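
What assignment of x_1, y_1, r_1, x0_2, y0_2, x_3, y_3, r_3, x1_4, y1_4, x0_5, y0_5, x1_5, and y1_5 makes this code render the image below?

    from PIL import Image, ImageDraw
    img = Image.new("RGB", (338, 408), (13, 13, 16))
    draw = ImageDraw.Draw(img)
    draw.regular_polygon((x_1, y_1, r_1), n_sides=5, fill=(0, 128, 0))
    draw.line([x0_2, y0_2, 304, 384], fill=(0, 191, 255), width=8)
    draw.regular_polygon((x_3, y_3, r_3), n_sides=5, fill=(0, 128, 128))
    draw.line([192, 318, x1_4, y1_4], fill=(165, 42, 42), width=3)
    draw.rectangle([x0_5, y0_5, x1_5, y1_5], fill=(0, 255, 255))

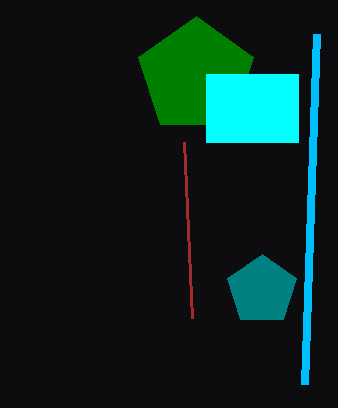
x_1 = 196; y_1 = 76; r_1 = 60; x0_2 = 316; y0_2 = 34; x_3 = 262; y_3 = 290; r_3 = 36; x1_4 = 184; y1_4 = 142; x0_5 = 206; y0_5 = 74; x1_5 = 298; y1_5 = 142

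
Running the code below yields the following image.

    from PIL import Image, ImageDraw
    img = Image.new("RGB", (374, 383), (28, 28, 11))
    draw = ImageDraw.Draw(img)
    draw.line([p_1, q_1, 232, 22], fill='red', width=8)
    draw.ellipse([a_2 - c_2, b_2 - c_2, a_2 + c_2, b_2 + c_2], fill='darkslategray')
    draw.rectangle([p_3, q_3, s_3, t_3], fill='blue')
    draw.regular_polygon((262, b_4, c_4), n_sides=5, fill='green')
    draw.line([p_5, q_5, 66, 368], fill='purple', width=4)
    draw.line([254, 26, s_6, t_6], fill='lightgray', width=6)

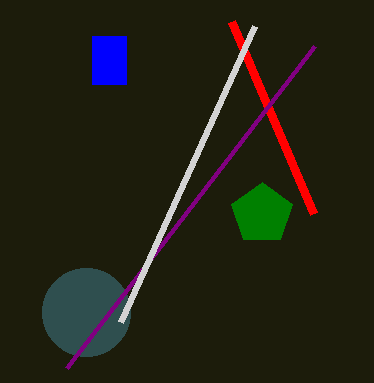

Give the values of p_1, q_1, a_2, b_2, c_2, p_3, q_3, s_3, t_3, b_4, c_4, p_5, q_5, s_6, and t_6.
p_1 = 314; q_1 = 214; a_2 = 86; b_2 = 312; c_2 = 44; p_3 = 92; q_3 = 36; s_3 = 126; t_3 = 84; b_4 = 214; c_4 = 32; p_5 = 314; q_5 = 46; s_6 = 120; t_6 = 322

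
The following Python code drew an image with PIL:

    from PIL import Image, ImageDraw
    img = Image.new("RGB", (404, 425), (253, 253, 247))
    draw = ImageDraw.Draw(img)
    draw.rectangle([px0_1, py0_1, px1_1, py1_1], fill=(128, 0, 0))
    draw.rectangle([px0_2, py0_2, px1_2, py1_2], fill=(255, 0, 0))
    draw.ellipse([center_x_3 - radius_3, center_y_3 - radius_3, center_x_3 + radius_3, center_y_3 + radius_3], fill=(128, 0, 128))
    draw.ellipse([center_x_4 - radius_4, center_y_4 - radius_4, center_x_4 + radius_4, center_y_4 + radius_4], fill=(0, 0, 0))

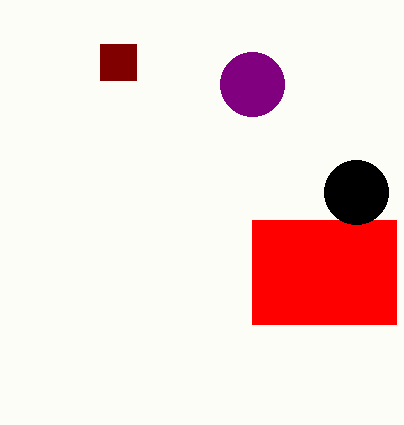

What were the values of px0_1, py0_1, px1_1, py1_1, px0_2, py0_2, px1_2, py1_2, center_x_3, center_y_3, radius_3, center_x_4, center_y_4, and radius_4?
px0_1 = 100; py0_1 = 44; px1_1 = 136; py1_1 = 80; px0_2 = 252; py0_2 = 220; px1_2 = 396; py1_2 = 324; center_x_3 = 252; center_y_3 = 84; radius_3 = 32; center_x_4 = 356; center_y_4 = 192; radius_4 = 32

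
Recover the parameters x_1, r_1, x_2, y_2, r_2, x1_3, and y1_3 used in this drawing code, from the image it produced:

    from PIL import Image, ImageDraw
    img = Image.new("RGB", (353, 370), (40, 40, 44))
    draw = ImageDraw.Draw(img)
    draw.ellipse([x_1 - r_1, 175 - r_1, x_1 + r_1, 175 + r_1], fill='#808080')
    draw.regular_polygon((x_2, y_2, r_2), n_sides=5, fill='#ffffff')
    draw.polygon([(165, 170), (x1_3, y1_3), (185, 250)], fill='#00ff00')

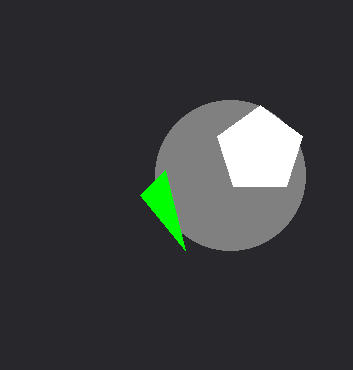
x_1 = 230
r_1 = 75
x_2 = 260
y_2 = 150
r_2 = 45
x1_3 = 140
y1_3 = 195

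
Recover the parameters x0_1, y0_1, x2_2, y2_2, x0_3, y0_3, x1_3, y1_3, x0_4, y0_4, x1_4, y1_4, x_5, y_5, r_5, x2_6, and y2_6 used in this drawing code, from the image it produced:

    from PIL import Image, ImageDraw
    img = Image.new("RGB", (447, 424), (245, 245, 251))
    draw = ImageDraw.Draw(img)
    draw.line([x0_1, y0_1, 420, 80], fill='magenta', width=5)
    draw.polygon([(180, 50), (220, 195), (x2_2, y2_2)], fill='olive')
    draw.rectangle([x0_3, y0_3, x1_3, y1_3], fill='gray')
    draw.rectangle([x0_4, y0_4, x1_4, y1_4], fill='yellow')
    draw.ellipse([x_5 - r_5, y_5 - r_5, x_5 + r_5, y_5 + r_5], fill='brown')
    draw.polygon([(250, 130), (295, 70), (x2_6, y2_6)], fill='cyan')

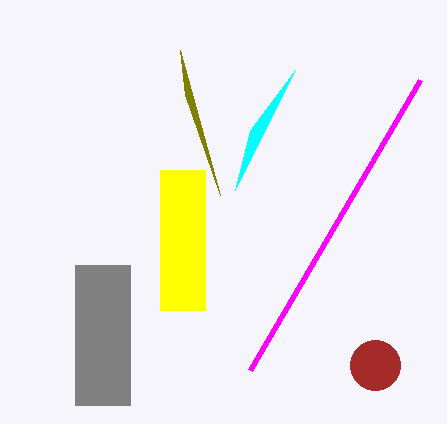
x0_1 = 250
y0_1 = 370
x2_2 = 185
y2_2 = 95
x0_3 = 75
y0_3 = 265
x1_3 = 130
y1_3 = 405
x0_4 = 160
y0_4 = 170
x1_4 = 205
y1_4 = 310
x_5 = 375
y_5 = 365
r_5 = 25
x2_6 = 235
y2_6 = 190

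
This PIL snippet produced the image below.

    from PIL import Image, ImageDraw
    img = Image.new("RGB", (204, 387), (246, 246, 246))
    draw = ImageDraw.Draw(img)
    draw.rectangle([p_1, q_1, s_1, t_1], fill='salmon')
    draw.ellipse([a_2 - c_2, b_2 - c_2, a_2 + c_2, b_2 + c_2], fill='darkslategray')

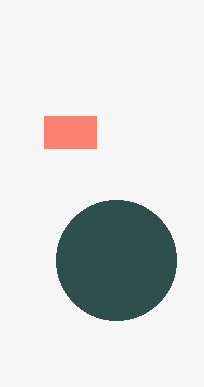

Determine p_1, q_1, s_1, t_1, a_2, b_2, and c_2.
p_1 = 44; q_1 = 116; s_1 = 96; t_1 = 148; a_2 = 116; b_2 = 260; c_2 = 60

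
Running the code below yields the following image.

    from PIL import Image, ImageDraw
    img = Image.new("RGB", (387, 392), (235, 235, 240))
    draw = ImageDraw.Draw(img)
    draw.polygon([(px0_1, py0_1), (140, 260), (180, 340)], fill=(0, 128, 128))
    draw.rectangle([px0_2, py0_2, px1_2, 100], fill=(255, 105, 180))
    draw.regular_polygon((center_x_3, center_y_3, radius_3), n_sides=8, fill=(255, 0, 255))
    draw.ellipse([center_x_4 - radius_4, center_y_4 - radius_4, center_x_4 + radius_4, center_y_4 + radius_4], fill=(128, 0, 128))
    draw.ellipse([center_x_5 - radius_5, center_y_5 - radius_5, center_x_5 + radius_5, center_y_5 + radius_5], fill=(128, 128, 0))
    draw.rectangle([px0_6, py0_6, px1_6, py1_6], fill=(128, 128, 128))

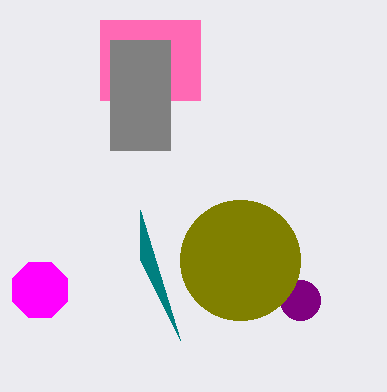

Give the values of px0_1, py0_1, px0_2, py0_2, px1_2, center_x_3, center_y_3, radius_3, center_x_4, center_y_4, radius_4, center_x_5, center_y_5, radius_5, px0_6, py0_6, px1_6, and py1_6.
px0_1 = 140; py0_1 = 210; px0_2 = 100; py0_2 = 20; px1_2 = 200; center_x_3 = 40; center_y_3 = 290; radius_3 = 30; center_x_4 = 300; center_y_4 = 300; radius_4 = 20; center_x_5 = 240; center_y_5 = 260; radius_5 = 60; px0_6 = 110; py0_6 = 40; px1_6 = 170; py1_6 = 150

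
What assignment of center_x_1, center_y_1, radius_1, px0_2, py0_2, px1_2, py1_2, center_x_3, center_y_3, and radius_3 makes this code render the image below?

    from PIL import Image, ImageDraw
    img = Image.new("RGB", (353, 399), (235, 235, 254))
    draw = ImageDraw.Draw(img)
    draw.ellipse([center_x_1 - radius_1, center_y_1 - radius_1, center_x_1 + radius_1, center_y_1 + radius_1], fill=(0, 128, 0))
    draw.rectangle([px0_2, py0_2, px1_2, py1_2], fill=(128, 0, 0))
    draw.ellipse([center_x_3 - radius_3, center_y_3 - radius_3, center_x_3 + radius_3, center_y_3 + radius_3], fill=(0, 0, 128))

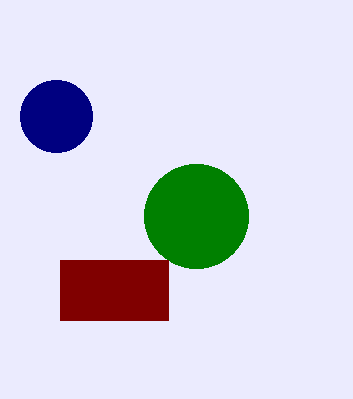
center_x_1 = 196, center_y_1 = 216, radius_1 = 52, px0_2 = 60, py0_2 = 260, px1_2 = 168, py1_2 = 320, center_x_3 = 56, center_y_3 = 116, radius_3 = 36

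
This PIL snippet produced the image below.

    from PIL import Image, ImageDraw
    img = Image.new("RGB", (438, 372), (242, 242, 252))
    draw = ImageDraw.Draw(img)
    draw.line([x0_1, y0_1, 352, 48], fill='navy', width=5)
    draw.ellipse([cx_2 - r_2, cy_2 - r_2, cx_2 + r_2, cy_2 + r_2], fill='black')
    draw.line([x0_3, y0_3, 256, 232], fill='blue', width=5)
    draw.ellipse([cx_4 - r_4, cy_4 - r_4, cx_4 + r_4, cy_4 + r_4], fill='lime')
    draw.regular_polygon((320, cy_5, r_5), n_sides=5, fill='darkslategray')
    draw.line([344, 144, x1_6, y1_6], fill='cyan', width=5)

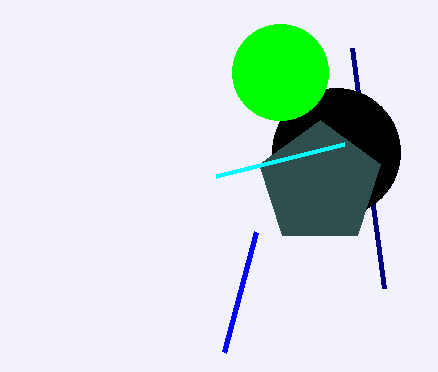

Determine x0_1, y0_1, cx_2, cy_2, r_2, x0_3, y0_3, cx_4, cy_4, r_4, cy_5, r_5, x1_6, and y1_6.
x0_1 = 384
y0_1 = 288
cx_2 = 336
cy_2 = 152
r_2 = 64
x0_3 = 224
y0_3 = 352
cx_4 = 280
cy_4 = 72
r_4 = 48
cy_5 = 184
r_5 = 64
x1_6 = 216
y1_6 = 176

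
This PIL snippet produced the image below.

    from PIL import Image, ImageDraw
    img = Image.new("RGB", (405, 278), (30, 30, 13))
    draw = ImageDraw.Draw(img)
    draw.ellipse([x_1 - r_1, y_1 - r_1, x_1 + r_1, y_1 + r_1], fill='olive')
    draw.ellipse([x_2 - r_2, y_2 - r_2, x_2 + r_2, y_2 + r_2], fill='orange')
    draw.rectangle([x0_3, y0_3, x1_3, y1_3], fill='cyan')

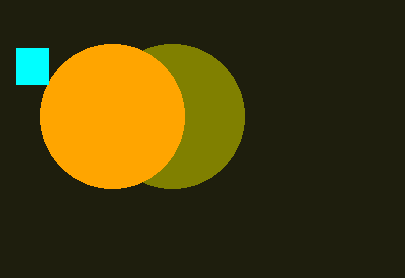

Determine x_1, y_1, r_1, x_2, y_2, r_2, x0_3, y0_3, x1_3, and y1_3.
x_1 = 172
y_1 = 116
r_1 = 72
x_2 = 112
y_2 = 116
r_2 = 72
x0_3 = 16
y0_3 = 48
x1_3 = 48
y1_3 = 84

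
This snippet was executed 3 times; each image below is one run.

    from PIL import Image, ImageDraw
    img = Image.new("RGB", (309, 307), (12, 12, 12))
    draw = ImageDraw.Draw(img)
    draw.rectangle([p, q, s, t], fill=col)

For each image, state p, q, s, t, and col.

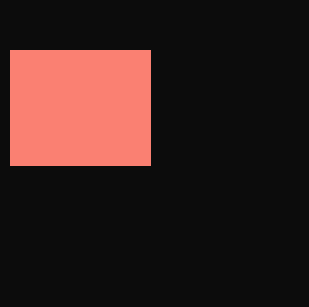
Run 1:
p = 10
q = 50
s = 150
t = 165
col = 'salmon'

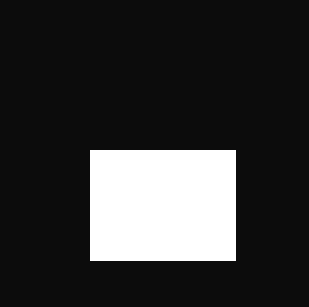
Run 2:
p = 90, q = 150, s = 235, t = 260, col = 'white'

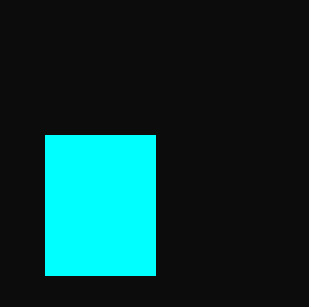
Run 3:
p = 45, q = 135, s = 155, t = 275, col = 'cyan'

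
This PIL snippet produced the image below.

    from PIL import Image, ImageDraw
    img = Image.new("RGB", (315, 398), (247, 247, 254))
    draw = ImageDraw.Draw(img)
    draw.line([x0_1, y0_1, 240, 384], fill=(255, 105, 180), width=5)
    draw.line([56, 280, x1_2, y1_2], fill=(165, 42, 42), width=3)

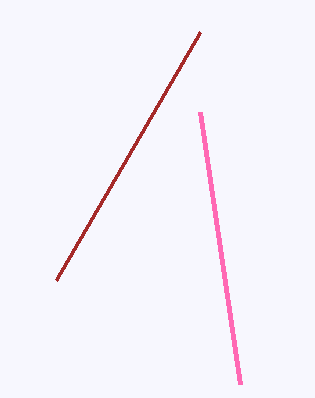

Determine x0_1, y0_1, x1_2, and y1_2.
x0_1 = 200; y0_1 = 112; x1_2 = 200; y1_2 = 32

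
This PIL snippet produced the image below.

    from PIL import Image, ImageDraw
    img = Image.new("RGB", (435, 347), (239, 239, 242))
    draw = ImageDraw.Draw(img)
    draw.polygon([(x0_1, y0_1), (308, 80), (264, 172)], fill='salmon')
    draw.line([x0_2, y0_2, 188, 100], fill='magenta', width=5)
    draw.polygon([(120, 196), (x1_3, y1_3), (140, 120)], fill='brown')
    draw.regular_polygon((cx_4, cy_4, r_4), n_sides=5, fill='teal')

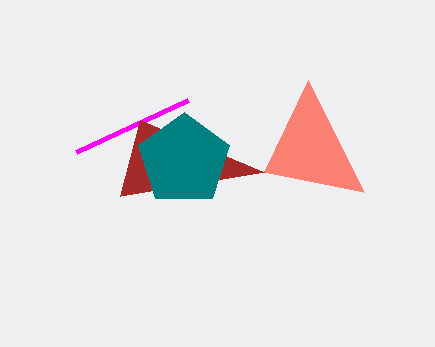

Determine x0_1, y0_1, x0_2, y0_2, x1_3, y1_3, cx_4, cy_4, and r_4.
x0_1 = 364, y0_1 = 192, x0_2 = 76, y0_2 = 152, x1_3 = 264, y1_3 = 172, cx_4 = 184, cy_4 = 160, r_4 = 48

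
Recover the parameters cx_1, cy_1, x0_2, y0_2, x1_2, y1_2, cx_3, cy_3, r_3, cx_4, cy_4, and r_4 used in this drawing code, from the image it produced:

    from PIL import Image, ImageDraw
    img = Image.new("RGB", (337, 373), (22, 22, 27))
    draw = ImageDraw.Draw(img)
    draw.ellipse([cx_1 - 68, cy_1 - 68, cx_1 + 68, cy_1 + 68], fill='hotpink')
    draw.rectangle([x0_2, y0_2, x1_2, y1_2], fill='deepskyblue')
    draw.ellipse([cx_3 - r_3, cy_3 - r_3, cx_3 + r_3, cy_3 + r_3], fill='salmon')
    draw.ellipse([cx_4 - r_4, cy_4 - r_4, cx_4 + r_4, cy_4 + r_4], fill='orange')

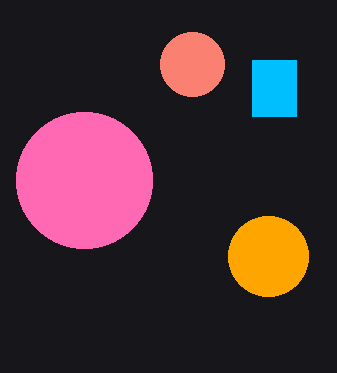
cx_1 = 84, cy_1 = 180, x0_2 = 252, y0_2 = 60, x1_2 = 296, y1_2 = 116, cx_3 = 192, cy_3 = 64, r_3 = 32, cx_4 = 268, cy_4 = 256, r_4 = 40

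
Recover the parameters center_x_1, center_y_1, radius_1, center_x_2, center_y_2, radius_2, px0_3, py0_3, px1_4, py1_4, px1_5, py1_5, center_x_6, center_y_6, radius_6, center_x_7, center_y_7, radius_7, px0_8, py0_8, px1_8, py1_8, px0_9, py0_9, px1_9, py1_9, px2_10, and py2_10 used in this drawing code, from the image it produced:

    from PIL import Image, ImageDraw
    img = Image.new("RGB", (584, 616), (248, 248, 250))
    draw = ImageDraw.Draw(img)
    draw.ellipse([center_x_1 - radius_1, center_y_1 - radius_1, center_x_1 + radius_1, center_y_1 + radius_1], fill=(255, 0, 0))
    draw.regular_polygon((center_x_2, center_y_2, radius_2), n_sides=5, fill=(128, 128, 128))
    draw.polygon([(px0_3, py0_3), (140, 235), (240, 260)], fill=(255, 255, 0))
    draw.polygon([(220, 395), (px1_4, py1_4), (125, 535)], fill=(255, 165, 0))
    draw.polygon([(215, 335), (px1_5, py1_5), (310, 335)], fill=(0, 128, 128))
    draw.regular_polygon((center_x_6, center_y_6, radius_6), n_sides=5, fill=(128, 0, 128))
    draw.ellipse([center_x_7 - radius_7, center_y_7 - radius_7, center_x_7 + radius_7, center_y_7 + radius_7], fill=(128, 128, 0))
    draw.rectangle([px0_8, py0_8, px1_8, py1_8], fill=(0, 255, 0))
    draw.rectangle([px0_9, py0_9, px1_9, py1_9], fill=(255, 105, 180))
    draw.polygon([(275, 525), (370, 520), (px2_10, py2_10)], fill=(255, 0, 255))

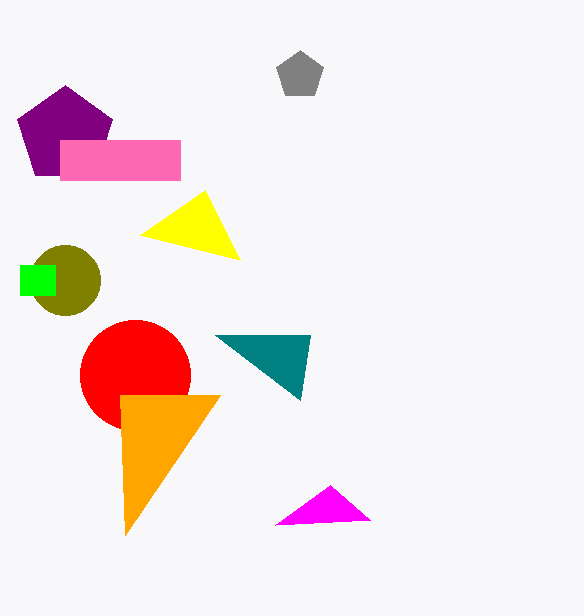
center_x_1 = 135, center_y_1 = 375, radius_1 = 55, center_x_2 = 300, center_y_2 = 75, radius_2 = 25, px0_3 = 205, py0_3 = 190, px1_4 = 120, py1_4 = 395, px1_5 = 300, py1_5 = 400, center_x_6 = 65, center_y_6 = 135, radius_6 = 50, center_x_7 = 65, center_y_7 = 280, radius_7 = 35, px0_8 = 20, py0_8 = 265, px1_8 = 55, py1_8 = 295, px0_9 = 60, py0_9 = 140, px1_9 = 180, py1_9 = 180, px2_10 = 330, py2_10 = 485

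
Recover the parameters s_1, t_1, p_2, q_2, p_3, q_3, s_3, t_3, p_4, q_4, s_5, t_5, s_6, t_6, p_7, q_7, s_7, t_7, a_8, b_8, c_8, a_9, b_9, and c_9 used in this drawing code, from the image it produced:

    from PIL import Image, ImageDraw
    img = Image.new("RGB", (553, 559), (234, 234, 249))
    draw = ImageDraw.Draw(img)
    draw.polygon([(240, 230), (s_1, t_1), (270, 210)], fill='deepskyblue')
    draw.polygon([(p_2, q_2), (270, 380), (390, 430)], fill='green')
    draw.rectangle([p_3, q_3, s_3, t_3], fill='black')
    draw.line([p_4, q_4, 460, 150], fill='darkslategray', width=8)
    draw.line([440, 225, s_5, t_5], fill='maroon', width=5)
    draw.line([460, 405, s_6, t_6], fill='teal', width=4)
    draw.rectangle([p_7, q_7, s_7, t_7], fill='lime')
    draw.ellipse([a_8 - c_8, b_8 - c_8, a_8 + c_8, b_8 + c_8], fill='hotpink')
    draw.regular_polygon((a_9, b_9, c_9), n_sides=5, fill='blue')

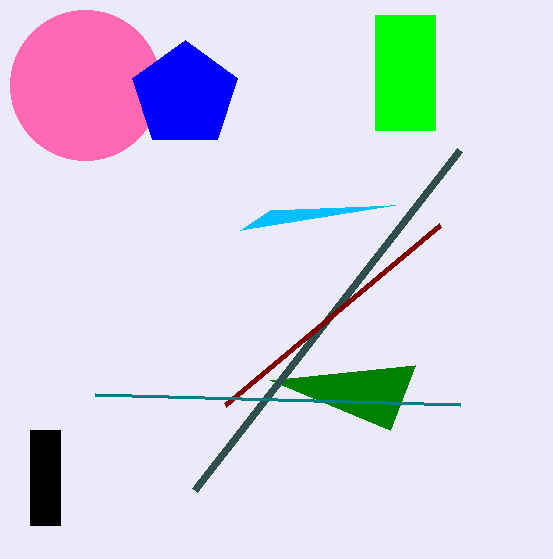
s_1 = 395; t_1 = 205; p_2 = 415; q_2 = 365; p_3 = 30; q_3 = 430; s_3 = 60; t_3 = 525; p_4 = 195; q_4 = 490; s_5 = 225; t_5 = 405; s_6 = 95; t_6 = 395; p_7 = 375; q_7 = 15; s_7 = 435; t_7 = 130; a_8 = 85; b_8 = 85; c_8 = 75; a_9 = 185; b_9 = 95; c_9 = 55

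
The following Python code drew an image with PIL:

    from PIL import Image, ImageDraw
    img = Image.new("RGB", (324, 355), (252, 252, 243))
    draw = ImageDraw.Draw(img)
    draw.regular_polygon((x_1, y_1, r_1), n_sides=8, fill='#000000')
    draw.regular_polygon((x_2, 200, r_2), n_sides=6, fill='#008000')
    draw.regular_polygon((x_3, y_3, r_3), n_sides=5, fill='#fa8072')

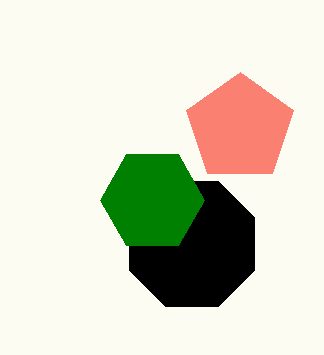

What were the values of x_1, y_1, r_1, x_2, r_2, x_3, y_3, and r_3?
x_1 = 192; y_1 = 244; r_1 = 68; x_2 = 152; r_2 = 52; x_3 = 240; y_3 = 128; r_3 = 56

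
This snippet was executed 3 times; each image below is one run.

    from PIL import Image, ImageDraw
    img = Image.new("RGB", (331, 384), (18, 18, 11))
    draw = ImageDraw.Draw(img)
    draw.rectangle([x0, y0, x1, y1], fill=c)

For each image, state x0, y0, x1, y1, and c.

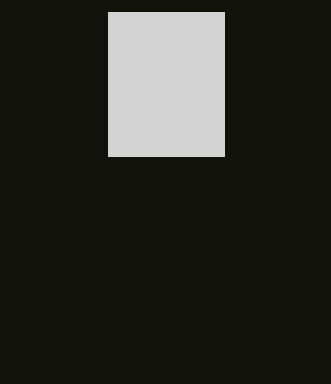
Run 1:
x0 = 108
y0 = 12
x1 = 224
y1 = 156
c = 'lightgray'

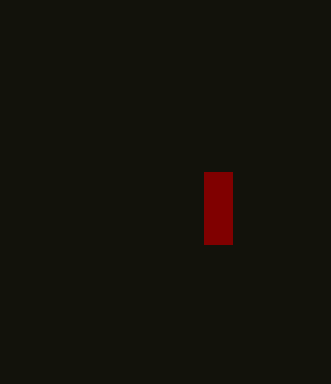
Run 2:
x0 = 204
y0 = 172
x1 = 232
y1 = 244
c = 'maroon'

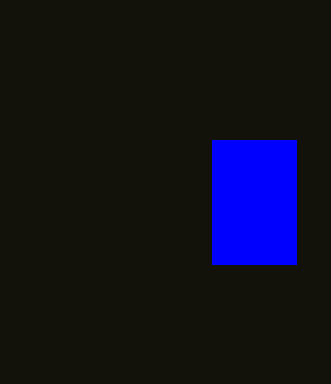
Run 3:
x0 = 212; y0 = 140; x1 = 296; y1 = 264; c = 'blue'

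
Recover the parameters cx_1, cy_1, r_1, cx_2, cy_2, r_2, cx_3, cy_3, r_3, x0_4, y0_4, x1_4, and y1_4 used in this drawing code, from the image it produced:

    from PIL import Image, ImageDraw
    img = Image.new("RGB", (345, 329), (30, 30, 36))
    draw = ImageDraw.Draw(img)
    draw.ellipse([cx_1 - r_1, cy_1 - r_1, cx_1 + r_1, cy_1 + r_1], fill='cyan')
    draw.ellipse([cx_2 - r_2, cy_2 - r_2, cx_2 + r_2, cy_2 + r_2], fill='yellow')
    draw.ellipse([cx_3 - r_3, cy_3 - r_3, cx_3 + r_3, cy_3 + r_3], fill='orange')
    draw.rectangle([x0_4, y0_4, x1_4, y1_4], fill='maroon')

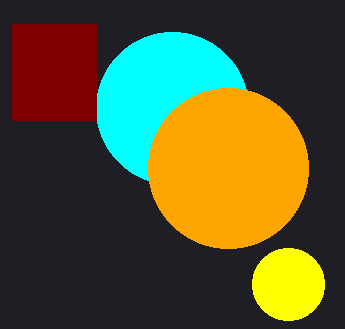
cx_1 = 172
cy_1 = 108
r_1 = 76
cx_2 = 288
cy_2 = 284
r_2 = 36
cx_3 = 228
cy_3 = 168
r_3 = 80
x0_4 = 12
y0_4 = 24
x1_4 = 96
y1_4 = 120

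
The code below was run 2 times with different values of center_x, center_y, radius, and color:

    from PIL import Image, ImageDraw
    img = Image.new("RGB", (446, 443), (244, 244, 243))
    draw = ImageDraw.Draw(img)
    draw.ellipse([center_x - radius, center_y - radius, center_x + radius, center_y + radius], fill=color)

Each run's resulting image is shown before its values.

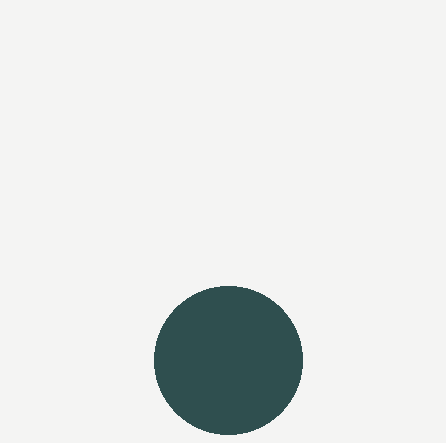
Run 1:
center_x = 228
center_y = 360
radius = 74
color = 'darkslategray'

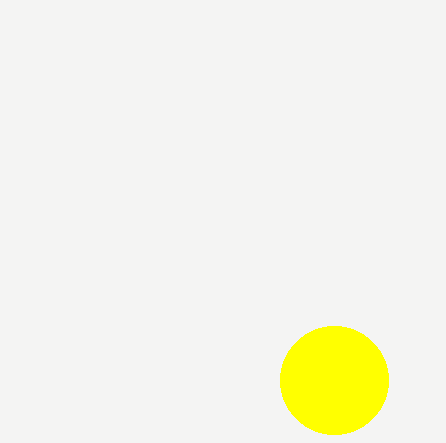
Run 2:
center_x = 334
center_y = 380
radius = 54
color = 'yellow'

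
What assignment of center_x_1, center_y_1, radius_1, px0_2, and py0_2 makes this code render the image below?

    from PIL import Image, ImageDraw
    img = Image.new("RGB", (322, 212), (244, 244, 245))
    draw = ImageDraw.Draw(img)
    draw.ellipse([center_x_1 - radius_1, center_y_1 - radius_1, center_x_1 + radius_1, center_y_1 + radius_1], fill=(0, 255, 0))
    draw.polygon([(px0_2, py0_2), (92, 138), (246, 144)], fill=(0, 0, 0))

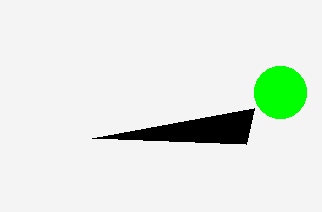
center_x_1 = 280; center_y_1 = 92; radius_1 = 26; px0_2 = 254; py0_2 = 108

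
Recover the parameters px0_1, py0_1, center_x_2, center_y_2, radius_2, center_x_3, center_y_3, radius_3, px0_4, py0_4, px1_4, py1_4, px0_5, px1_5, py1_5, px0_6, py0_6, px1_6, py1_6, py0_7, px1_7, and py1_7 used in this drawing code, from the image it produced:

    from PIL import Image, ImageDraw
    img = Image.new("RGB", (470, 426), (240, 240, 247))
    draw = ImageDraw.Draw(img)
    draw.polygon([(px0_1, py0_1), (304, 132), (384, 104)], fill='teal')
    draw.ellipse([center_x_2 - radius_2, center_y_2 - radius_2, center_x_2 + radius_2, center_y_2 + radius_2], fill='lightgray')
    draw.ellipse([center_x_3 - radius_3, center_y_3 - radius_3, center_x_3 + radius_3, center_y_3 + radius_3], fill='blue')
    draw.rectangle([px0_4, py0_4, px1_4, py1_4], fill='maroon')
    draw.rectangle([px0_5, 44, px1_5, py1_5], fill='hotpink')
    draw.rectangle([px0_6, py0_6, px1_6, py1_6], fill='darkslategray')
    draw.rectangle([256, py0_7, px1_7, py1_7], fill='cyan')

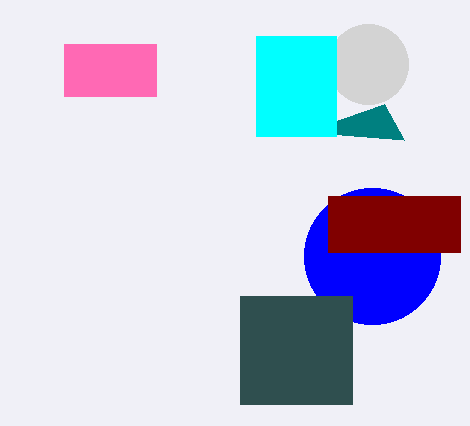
px0_1 = 404, py0_1 = 140, center_x_2 = 368, center_y_2 = 64, radius_2 = 40, center_x_3 = 372, center_y_3 = 256, radius_3 = 68, px0_4 = 328, py0_4 = 196, px1_4 = 460, py1_4 = 252, px0_5 = 64, px1_5 = 156, py1_5 = 96, px0_6 = 240, py0_6 = 296, px1_6 = 352, py1_6 = 404, py0_7 = 36, px1_7 = 336, py1_7 = 136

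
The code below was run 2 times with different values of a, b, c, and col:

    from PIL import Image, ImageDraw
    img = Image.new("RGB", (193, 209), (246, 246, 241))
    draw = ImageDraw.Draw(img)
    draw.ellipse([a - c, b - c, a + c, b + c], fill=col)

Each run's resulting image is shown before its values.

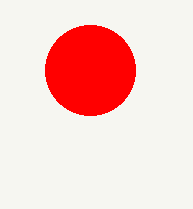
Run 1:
a = 90, b = 70, c = 45, col = 'red'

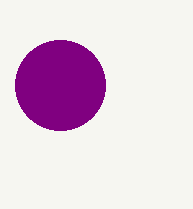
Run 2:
a = 60; b = 85; c = 45; col = 'purple'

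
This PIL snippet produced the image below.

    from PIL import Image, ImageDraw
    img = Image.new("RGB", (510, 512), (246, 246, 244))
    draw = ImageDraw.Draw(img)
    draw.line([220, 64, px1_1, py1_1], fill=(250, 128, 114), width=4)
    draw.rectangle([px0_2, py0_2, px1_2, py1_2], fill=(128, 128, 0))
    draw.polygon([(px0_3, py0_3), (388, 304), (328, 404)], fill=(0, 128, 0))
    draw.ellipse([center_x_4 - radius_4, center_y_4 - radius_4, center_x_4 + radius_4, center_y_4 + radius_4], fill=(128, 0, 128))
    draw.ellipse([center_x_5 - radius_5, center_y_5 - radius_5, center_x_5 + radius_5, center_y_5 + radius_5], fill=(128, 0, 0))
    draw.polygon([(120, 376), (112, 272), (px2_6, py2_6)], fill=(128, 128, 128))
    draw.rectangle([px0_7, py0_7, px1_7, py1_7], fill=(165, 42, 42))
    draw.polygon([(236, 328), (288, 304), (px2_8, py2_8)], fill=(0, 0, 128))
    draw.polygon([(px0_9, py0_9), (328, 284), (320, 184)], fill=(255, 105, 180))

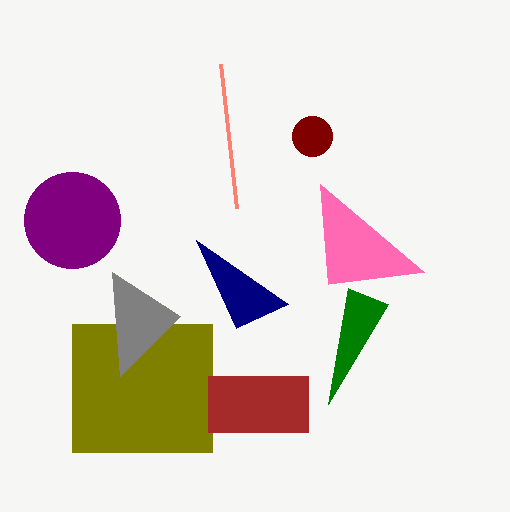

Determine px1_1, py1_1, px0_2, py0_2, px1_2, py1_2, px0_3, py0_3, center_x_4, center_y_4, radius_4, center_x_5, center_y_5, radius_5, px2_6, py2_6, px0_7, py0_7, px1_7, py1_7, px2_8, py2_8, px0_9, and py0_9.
px1_1 = 236; py1_1 = 208; px0_2 = 72; py0_2 = 324; px1_2 = 212; py1_2 = 452; px0_3 = 348; py0_3 = 288; center_x_4 = 72; center_y_4 = 220; radius_4 = 48; center_x_5 = 312; center_y_5 = 136; radius_5 = 20; px2_6 = 180; py2_6 = 316; px0_7 = 208; py0_7 = 376; px1_7 = 308; py1_7 = 432; px2_8 = 196; py2_8 = 240; px0_9 = 424; py0_9 = 272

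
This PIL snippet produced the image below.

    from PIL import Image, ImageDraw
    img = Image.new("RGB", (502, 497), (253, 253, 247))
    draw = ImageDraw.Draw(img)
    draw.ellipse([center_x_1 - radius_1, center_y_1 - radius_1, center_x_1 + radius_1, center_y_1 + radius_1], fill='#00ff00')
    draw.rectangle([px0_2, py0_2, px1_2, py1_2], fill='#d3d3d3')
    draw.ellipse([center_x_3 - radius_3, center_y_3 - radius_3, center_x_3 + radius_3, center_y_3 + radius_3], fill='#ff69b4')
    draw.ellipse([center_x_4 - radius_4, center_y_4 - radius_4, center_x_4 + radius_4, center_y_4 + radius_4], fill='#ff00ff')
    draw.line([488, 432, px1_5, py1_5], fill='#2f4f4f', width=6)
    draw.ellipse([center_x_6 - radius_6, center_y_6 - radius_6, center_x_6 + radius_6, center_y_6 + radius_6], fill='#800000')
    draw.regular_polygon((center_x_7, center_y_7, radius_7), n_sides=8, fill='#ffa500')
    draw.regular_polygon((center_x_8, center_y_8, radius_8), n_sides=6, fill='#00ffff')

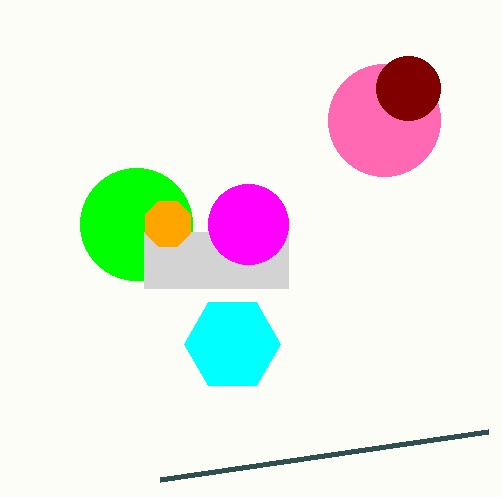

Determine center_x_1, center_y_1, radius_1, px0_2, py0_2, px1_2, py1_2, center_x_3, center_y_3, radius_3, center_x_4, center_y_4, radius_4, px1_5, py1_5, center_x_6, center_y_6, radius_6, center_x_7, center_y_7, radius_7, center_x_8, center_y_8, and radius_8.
center_x_1 = 136, center_y_1 = 224, radius_1 = 56, px0_2 = 144, py0_2 = 232, px1_2 = 288, py1_2 = 288, center_x_3 = 384, center_y_3 = 120, radius_3 = 56, center_x_4 = 248, center_y_4 = 224, radius_4 = 40, px1_5 = 160, py1_5 = 480, center_x_6 = 408, center_y_6 = 88, radius_6 = 32, center_x_7 = 168, center_y_7 = 224, radius_7 = 24, center_x_8 = 232, center_y_8 = 344, radius_8 = 48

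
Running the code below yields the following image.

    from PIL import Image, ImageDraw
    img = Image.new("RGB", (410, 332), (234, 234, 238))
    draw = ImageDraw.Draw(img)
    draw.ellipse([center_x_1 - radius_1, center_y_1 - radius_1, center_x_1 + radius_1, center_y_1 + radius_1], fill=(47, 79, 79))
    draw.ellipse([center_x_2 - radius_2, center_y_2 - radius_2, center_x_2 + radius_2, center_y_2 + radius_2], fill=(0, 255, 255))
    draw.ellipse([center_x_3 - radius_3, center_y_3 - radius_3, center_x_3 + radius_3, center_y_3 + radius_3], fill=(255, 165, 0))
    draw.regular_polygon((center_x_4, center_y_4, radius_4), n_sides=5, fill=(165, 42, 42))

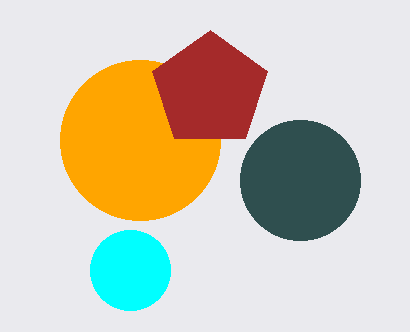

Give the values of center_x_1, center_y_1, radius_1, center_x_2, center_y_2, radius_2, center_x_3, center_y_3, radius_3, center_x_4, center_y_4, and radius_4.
center_x_1 = 300
center_y_1 = 180
radius_1 = 60
center_x_2 = 130
center_y_2 = 270
radius_2 = 40
center_x_3 = 140
center_y_3 = 140
radius_3 = 80
center_x_4 = 210
center_y_4 = 90
radius_4 = 60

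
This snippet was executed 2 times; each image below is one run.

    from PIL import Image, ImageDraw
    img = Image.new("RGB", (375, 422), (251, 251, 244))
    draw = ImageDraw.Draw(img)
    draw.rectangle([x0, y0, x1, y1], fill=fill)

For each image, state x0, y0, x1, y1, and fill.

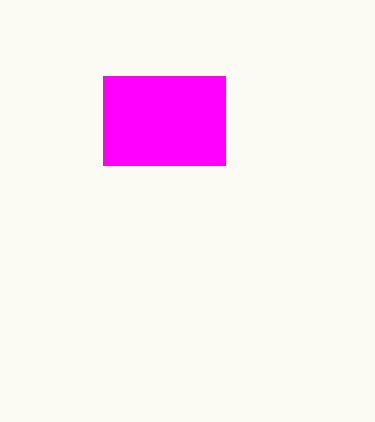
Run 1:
x0 = 103
y0 = 76
x1 = 225
y1 = 165
fill = 'magenta'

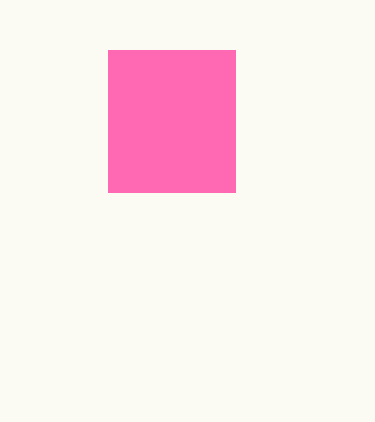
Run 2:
x0 = 108
y0 = 50
x1 = 235
y1 = 192
fill = 'hotpink'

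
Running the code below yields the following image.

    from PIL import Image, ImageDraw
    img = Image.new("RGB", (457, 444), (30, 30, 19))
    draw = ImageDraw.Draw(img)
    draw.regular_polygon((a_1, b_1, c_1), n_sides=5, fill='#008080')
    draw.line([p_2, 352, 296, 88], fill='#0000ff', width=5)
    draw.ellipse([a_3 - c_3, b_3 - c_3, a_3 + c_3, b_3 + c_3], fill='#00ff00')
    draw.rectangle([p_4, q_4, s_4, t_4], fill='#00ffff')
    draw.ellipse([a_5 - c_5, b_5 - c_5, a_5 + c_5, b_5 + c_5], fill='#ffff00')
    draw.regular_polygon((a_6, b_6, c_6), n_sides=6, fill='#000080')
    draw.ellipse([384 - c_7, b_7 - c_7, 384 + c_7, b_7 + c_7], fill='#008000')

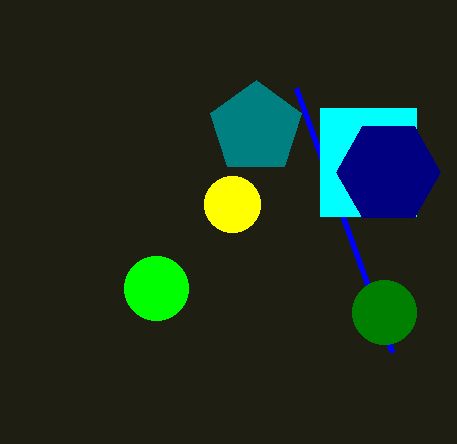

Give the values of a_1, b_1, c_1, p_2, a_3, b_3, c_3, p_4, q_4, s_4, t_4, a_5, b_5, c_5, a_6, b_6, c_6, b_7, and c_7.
a_1 = 256, b_1 = 128, c_1 = 48, p_2 = 392, a_3 = 156, b_3 = 288, c_3 = 32, p_4 = 320, q_4 = 108, s_4 = 416, t_4 = 216, a_5 = 232, b_5 = 204, c_5 = 28, a_6 = 388, b_6 = 172, c_6 = 52, b_7 = 312, c_7 = 32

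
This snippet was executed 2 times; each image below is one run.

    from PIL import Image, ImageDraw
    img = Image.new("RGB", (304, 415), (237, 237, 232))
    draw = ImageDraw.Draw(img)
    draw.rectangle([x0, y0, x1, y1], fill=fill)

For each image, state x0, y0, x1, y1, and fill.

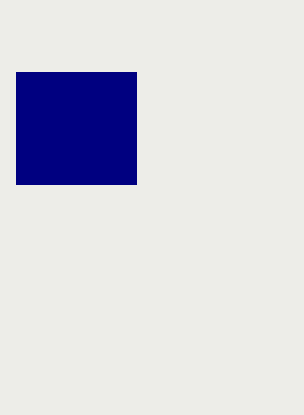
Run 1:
x0 = 16; y0 = 72; x1 = 136; y1 = 184; fill = 'navy'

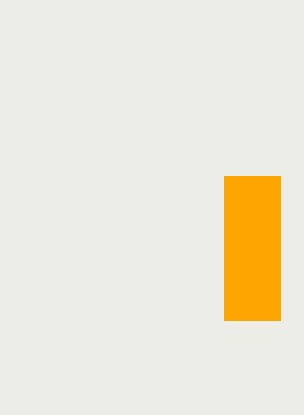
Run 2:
x0 = 224
y0 = 176
x1 = 280
y1 = 320
fill = 'orange'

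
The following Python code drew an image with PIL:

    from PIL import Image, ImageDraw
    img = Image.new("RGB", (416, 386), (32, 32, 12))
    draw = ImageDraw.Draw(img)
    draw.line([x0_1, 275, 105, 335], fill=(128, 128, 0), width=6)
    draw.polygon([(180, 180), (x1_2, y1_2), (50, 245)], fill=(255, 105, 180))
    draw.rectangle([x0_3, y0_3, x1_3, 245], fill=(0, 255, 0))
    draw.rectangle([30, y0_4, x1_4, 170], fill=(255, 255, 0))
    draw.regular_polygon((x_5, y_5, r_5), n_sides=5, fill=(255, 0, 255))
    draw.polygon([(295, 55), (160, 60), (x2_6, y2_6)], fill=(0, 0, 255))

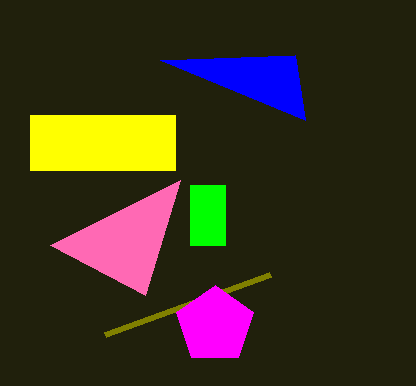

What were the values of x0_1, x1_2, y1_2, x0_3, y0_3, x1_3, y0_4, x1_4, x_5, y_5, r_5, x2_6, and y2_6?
x0_1 = 270
x1_2 = 145
y1_2 = 295
x0_3 = 190
y0_3 = 185
x1_3 = 225
y0_4 = 115
x1_4 = 175
x_5 = 215
y_5 = 325
r_5 = 40
x2_6 = 305
y2_6 = 120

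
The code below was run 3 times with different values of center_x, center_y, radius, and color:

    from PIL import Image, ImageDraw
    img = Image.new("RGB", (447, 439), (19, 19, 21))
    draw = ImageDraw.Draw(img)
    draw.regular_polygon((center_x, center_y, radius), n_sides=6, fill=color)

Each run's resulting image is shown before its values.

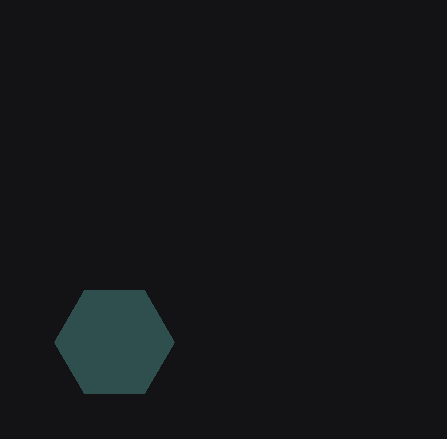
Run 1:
center_x = 114
center_y = 342
radius = 60
color = 'darkslategray'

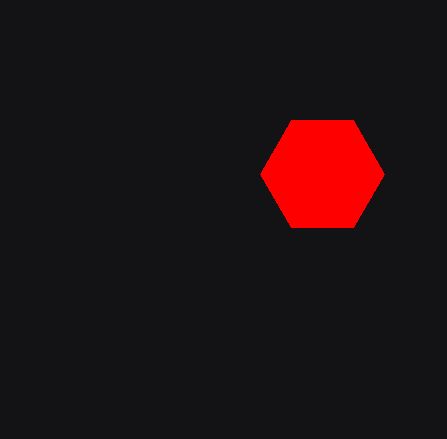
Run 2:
center_x = 322, center_y = 174, radius = 62, color = 'red'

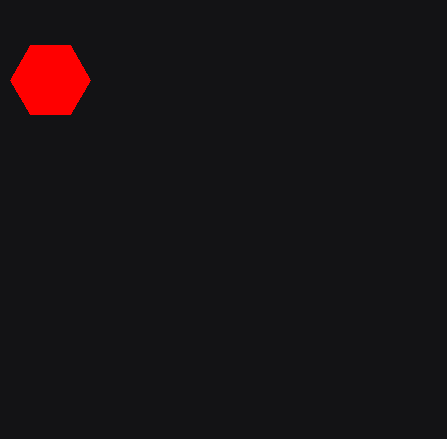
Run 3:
center_x = 50; center_y = 80; radius = 40; color = 'red'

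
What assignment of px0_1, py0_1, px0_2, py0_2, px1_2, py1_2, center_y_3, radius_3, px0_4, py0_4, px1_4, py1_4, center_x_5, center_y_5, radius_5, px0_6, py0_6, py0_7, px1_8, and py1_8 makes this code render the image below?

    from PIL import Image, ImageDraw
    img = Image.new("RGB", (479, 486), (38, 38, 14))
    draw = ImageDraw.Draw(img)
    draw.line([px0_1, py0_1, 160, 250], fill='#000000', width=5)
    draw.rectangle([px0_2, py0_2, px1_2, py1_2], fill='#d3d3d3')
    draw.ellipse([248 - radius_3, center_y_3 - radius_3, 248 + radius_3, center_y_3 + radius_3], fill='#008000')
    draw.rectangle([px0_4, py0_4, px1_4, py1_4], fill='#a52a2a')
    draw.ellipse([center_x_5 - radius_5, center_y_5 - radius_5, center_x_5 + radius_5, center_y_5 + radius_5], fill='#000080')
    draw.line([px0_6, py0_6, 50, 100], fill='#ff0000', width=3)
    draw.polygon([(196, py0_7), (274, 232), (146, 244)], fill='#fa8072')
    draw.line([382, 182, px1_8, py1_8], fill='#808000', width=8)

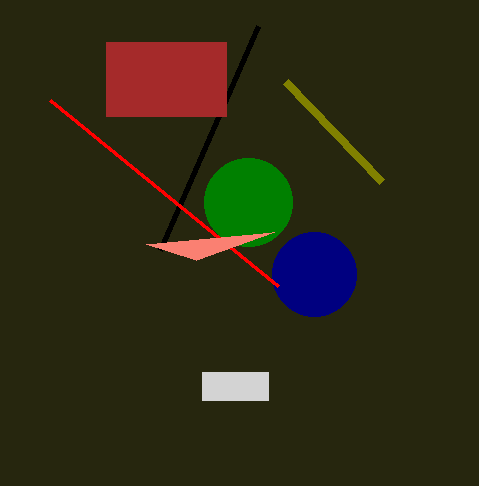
px0_1 = 258
py0_1 = 26
px0_2 = 202
py0_2 = 372
px1_2 = 268
py1_2 = 400
center_y_3 = 202
radius_3 = 44
px0_4 = 106
py0_4 = 42
px1_4 = 226
py1_4 = 116
center_x_5 = 314
center_y_5 = 274
radius_5 = 42
px0_6 = 278
py0_6 = 286
py0_7 = 260
px1_8 = 286
py1_8 = 82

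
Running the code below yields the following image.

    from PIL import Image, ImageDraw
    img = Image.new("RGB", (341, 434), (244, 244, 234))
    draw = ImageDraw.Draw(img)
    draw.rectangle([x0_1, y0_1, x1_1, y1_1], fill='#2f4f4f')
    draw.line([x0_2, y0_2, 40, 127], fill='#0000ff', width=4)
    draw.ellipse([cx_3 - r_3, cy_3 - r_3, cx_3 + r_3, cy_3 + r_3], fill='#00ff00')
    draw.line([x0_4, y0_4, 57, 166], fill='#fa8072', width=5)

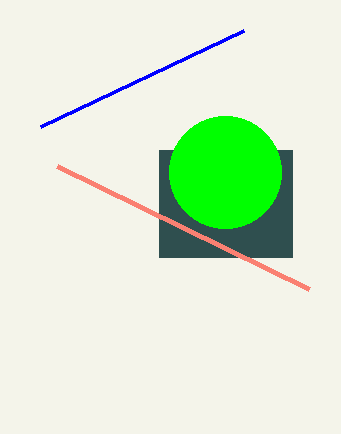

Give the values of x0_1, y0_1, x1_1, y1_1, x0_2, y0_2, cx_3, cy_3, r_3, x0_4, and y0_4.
x0_1 = 159; y0_1 = 150; x1_1 = 292; y1_1 = 257; x0_2 = 243; y0_2 = 31; cx_3 = 225; cy_3 = 172; r_3 = 56; x0_4 = 309; y0_4 = 289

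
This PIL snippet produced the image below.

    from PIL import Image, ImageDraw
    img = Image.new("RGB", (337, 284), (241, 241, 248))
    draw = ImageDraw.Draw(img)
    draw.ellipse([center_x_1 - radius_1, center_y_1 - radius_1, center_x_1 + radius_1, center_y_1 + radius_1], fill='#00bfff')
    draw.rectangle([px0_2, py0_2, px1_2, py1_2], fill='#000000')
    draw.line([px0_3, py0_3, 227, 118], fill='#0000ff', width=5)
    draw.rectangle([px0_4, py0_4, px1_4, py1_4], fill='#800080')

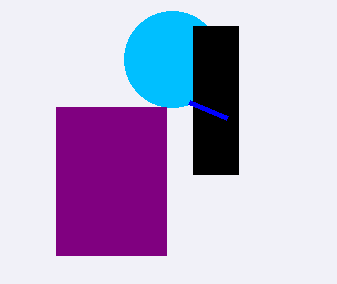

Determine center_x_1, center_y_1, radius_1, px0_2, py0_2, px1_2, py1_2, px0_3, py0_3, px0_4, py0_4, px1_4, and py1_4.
center_x_1 = 172, center_y_1 = 59, radius_1 = 48, px0_2 = 193, py0_2 = 26, px1_2 = 238, py1_2 = 174, px0_3 = 189, py0_3 = 102, px0_4 = 56, py0_4 = 107, px1_4 = 166, py1_4 = 255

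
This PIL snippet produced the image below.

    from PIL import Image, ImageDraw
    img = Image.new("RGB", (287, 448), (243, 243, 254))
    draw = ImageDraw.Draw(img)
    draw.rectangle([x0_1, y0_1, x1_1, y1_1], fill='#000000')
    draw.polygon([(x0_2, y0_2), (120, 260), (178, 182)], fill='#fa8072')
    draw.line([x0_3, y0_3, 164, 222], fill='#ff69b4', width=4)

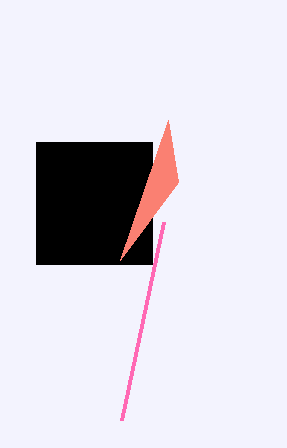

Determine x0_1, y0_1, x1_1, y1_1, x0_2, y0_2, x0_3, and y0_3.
x0_1 = 36, y0_1 = 142, x1_1 = 152, y1_1 = 264, x0_2 = 168, y0_2 = 120, x0_3 = 122, y0_3 = 420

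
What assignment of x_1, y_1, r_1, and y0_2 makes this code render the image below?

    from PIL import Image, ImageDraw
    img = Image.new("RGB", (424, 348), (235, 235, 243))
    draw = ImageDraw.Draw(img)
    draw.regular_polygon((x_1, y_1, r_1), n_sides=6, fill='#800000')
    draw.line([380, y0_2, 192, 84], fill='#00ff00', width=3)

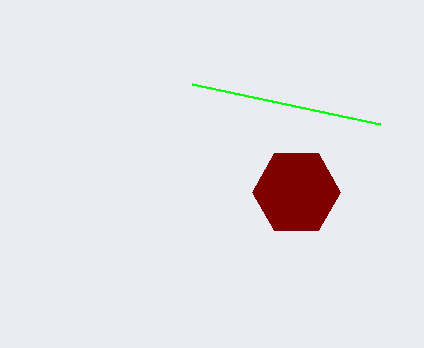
x_1 = 296, y_1 = 192, r_1 = 44, y0_2 = 124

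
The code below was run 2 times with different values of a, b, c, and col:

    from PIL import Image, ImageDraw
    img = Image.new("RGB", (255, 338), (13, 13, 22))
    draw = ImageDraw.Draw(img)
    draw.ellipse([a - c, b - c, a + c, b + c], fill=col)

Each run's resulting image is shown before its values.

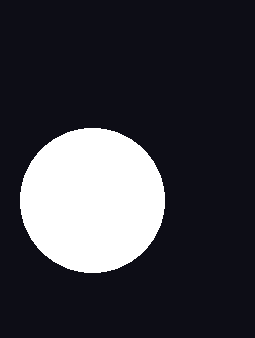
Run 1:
a = 92; b = 200; c = 72; col = 'white'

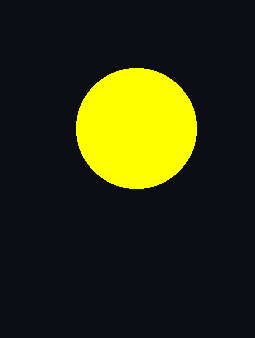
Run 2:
a = 136, b = 128, c = 60, col = 'yellow'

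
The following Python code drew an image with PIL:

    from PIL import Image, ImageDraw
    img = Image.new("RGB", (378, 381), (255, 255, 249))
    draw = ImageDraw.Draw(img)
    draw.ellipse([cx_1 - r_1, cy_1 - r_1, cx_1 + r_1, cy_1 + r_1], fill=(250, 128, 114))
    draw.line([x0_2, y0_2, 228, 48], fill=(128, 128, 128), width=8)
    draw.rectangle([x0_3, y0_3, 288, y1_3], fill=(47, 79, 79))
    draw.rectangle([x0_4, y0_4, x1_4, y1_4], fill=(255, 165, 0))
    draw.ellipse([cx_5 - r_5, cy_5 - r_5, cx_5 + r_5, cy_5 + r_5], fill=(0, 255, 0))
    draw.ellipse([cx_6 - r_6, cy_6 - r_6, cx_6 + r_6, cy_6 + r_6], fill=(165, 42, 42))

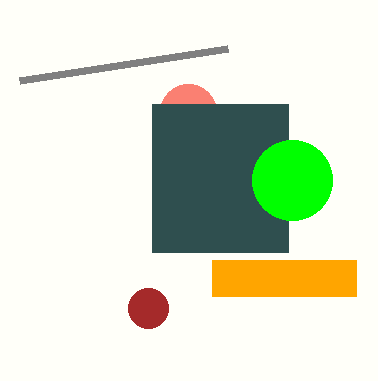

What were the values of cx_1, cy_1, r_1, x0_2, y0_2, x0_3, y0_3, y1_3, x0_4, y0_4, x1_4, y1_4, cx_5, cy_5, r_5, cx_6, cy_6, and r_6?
cx_1 = 188
cy_1 = 112
r_1 = 28
x0_2 = 20
y0_2 = 80
x0_3 = 152
y0_3 = 104
y1_3 = 252
x0_4 = 212
y0_4 = 260
x1_4 = 356
y1_4 = 296
cx_5 = 292
cy_5 = 180
r_5 = 40
cx_6 = 148
cy_6 = 308
r_6 = 20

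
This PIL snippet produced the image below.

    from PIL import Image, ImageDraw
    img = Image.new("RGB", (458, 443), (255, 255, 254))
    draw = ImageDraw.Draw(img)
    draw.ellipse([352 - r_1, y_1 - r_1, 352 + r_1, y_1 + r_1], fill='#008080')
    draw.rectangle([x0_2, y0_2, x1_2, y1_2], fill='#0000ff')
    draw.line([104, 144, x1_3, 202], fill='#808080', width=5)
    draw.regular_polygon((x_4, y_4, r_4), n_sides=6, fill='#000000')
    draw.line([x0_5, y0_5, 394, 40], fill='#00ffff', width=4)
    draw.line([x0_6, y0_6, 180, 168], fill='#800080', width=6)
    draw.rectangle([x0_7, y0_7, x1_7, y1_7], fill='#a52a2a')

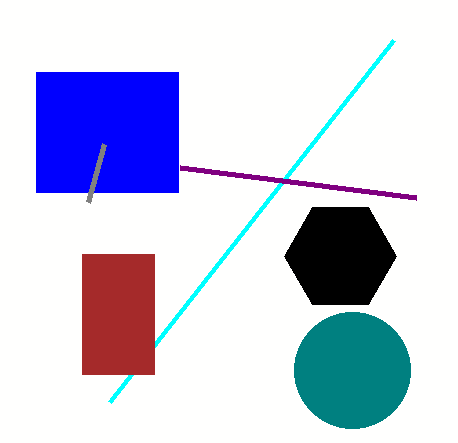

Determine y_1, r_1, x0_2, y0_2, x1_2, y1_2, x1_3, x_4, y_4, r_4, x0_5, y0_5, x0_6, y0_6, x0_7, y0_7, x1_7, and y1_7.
y_1 = 370, r_1 = 58, x0_2 = 36, y0_2 = 72, x1_2 = 178, y1_2 = 192, x1_3 = 88, x_4 = 340, y_4 = 256, r_4 = 56, x0_5 = 110, y0_5 = 402, x0_6 = 416, y0_6 = 198, x0_7 = 82, y0_7 = 254, x1_7 = 154, y1_7 = 374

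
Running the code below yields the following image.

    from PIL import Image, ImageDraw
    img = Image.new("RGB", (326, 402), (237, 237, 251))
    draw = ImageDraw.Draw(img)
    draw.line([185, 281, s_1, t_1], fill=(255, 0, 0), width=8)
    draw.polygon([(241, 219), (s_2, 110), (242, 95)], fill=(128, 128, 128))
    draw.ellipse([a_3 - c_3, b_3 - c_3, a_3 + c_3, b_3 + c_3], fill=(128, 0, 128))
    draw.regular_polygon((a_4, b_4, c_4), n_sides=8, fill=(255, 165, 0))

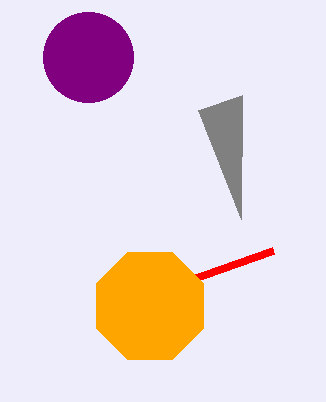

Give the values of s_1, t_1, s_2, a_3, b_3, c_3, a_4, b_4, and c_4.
s_1 = 273; t_1 = 250; s_2 = 198; a_3 = 88; b_3 = 57; c_3 = 45; a_4 = 150; b_4 = 306; c_4 = 58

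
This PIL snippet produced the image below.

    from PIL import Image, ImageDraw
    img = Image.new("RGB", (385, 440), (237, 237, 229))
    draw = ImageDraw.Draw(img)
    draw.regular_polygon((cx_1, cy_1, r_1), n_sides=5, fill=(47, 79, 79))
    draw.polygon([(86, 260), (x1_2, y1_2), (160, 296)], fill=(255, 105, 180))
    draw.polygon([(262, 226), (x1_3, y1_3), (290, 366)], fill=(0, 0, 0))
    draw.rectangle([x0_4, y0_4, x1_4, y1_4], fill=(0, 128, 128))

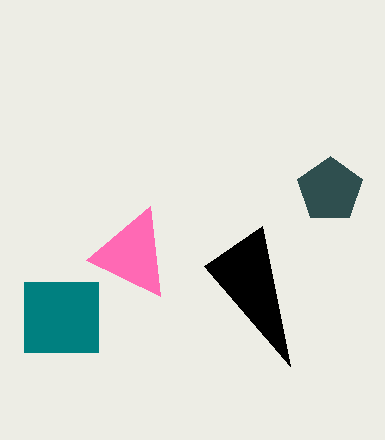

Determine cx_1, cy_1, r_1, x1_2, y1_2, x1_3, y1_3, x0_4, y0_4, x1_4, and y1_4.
cx_1 = 330, cy_1 = 190, r_1 = 34, x1_2 = 150, y1_2 = 206, x1_3 = 204, y1_3 = 266, x0_4 = 24, y0_4 = 282, x1_4 = 98, y1_4 = 352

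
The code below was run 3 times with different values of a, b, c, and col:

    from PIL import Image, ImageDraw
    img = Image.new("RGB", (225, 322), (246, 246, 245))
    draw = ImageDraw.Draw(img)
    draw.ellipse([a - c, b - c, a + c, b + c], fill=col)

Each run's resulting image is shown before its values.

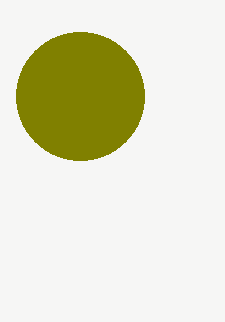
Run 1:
a = 80
b = 96
c = 64
col = 'olive'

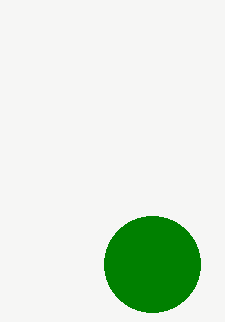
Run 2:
a = 152
b = 264
c = 48
col = 'green'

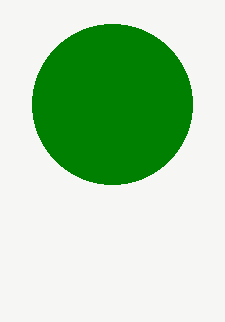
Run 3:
a = 112; b = 104; c = 80; col = 'green'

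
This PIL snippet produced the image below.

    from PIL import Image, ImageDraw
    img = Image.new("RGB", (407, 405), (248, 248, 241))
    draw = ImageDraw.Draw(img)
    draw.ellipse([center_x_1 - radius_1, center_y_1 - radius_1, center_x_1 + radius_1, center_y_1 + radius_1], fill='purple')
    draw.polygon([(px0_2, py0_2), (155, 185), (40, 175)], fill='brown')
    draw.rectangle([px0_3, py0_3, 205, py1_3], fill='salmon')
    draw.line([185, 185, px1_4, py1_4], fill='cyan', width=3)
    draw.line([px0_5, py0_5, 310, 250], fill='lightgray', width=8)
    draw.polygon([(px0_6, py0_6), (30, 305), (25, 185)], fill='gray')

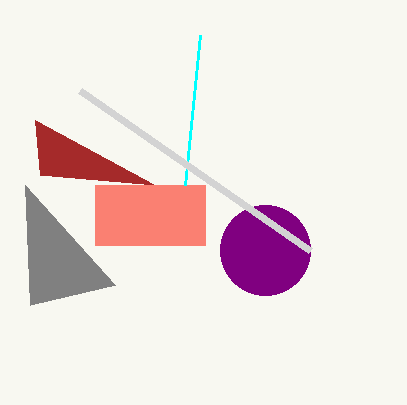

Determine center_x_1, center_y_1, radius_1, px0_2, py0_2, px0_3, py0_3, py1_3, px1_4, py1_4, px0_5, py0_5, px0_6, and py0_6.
center_x_1 = 265, center_y_1 = 250, radius_1 = 45, px0_2 = 35, py0_2 = 120, px0_3 = 95, py0_3 = 185, py1_3 = 245, px1_4 = 200, py1_4 = 35, px0_5 = 80, py0_5 = 90, px0_6 = 115, py0_6 = 285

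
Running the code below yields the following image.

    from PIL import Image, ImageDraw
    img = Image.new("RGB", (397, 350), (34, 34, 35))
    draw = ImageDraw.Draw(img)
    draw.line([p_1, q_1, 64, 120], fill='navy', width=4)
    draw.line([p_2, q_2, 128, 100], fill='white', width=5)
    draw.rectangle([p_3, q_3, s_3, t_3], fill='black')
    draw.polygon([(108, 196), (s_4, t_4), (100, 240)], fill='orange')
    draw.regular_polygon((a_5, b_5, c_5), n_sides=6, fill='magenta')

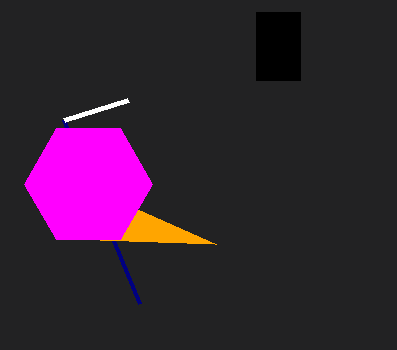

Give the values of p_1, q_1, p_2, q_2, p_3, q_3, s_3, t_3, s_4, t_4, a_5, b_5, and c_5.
p_1 = 140, q_1 = 304, p_2 = 64, q_2 = 120, p_3 = 256, q_3 = 12, s_3 = 300, t_3 = 80, s_4 = 216, t_4 = 244, a_5 = 88, b_5 = 184, c_5 = 64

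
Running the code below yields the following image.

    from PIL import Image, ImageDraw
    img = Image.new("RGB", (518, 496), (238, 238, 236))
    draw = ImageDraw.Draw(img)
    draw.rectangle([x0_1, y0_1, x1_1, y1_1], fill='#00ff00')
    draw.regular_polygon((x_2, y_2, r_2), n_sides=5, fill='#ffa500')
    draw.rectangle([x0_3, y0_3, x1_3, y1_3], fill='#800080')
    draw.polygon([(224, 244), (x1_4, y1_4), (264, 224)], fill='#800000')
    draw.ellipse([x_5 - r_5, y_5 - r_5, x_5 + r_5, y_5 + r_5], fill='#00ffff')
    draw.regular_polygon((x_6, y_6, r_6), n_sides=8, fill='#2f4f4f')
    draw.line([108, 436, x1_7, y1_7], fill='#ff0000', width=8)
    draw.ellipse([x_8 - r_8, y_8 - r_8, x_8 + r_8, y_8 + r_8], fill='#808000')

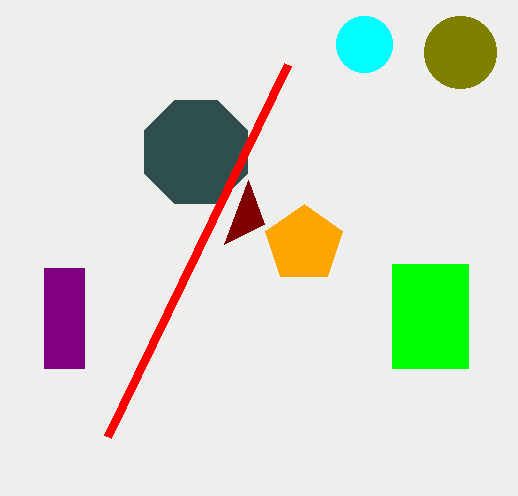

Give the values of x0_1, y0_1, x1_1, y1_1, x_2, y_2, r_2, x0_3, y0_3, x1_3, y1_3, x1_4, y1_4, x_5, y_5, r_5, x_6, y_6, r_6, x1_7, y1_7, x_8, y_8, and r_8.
x0_1 = 392, y0_1 = 264, x1_1 = 468, y1_1 = 368, x_2 = 304, y_2 = 244, r_2 = 40, x0_3 = 44, y0_3 = 268, x1_3 = 84, y1_3 = 368, x1_4 = 248, y1_4 = 180, x_5 = 364, y_5 = 44, r_5 = 28, x_6 = 196, y_6 = 152, r_6 = 56, x1_7 = 288, y1_7 = 64, x_8 = 460, y_8 = 52, r_8 = 36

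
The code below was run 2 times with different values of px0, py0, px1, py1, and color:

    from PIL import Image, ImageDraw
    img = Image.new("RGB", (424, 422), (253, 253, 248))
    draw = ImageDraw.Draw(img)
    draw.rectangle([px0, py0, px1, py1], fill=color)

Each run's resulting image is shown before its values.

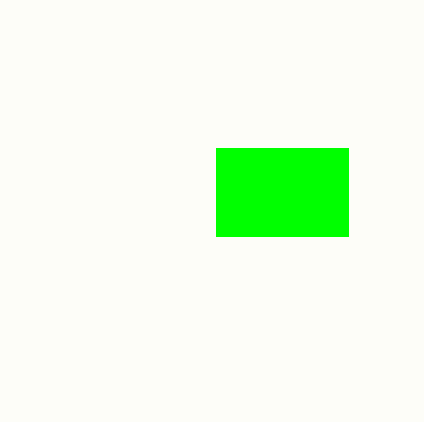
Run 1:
px0 = 216
py0 = 148
px1 = 348
py1 = 236
color = 'lime'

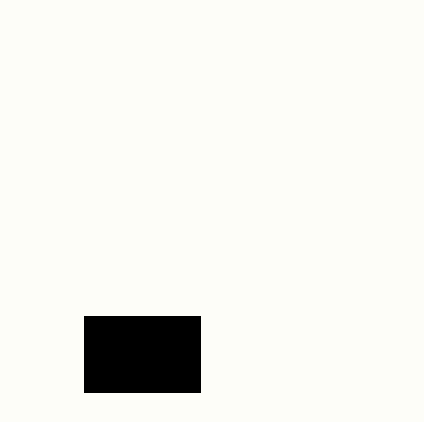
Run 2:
px0 = 84; py0 = 316; px1 = 200; py1 = 392; color = 'black'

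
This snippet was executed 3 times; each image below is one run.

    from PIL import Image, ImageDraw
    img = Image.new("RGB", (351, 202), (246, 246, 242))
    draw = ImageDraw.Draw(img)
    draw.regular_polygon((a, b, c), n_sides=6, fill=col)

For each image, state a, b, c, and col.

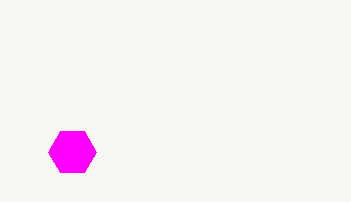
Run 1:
a = 72, b = 152, c = 24, col = 'magenta'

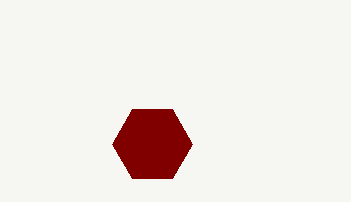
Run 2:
a = 152
b = 144
c = 40
col = 'maroon'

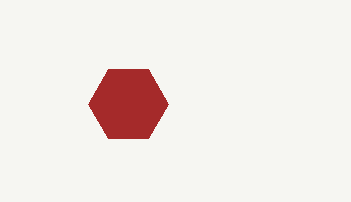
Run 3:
a = 128
b = 104
c = 40
col = 'brown'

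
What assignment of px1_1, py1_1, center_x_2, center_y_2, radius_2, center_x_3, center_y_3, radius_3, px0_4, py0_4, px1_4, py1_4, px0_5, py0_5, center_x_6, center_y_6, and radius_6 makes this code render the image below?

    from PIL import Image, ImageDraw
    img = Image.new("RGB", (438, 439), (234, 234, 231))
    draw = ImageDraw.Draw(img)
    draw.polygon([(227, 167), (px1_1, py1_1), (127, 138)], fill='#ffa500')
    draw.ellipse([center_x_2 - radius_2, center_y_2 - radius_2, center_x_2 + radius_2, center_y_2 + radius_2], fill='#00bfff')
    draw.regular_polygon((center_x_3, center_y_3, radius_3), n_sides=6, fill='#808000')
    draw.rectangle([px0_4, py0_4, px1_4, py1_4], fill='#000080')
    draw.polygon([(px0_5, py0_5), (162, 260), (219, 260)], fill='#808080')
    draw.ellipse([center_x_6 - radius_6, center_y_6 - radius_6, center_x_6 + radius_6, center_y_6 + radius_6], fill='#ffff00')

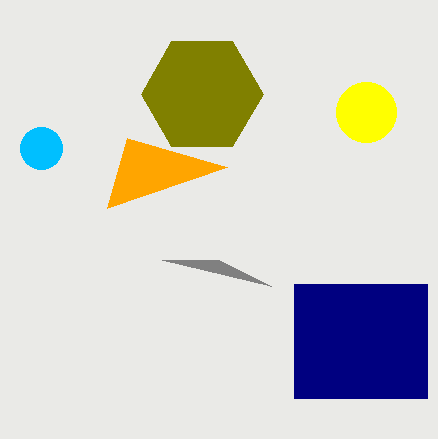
px1_1 = 107, py1_1 = 208, center_x_2 = 41, center_y_2 = 148, radius_2 = 21, center_x_3 = 202, center_y_3 = 94, radius_3 = 61, px0_4 = 294, py0_4 = 284, px1_4 = 427, py1_4 = 398, px0_5 = 271, py0_5 = 286, center_x_6 = 366, center_y_6 = 112, radius_6 = 30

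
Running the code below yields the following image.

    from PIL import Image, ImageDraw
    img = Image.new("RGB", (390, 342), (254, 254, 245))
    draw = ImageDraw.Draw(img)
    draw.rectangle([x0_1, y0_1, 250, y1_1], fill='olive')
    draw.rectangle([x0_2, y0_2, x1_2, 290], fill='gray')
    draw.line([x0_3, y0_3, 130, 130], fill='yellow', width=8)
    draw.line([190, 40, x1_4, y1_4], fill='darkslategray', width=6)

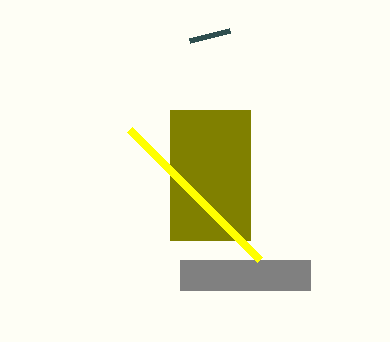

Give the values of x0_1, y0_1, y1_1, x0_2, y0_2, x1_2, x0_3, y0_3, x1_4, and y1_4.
x0_1 = 170, y0_1 = 110, y1_1 = 240, x0_2 = 180, y0_2 = 260, x1_2 = 310, x0_3 = 260, y0_3 = 260, x1_4 = 230, y1_4 = 30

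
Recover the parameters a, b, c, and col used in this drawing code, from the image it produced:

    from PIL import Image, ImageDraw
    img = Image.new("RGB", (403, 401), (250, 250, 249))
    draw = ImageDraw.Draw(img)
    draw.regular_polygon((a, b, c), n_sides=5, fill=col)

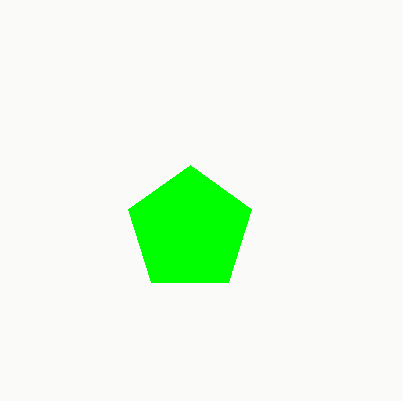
a = 190; b = 230; c = 65; col = 'lime'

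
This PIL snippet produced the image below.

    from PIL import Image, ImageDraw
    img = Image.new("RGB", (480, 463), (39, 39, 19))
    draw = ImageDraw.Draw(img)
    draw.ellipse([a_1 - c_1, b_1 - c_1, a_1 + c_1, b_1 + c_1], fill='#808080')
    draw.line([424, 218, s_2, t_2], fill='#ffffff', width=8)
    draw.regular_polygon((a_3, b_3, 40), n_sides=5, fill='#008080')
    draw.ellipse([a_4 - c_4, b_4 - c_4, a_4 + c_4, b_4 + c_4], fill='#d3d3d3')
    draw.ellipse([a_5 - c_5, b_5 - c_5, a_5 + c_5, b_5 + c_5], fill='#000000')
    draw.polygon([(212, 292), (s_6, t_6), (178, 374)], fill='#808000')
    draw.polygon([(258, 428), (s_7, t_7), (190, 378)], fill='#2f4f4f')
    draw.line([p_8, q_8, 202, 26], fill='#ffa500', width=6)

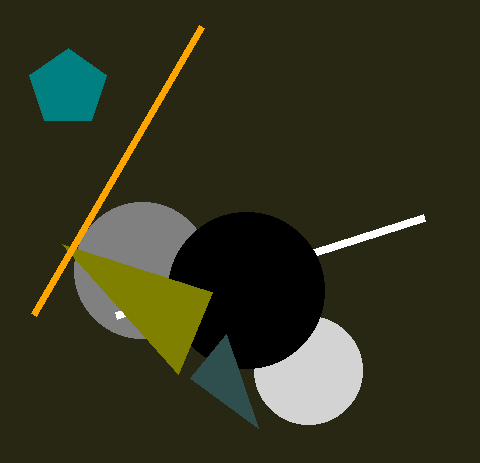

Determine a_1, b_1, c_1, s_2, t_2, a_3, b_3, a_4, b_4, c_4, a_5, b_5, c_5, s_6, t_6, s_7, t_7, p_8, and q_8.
a_1 = 142
b_1 = 270
c_1 = 68
s_2 = 116
t_2 = 316
a_3 = 68
b_3 = 88
a_4 = 308
b_4 = 370
c_4 = 54
a_5 = 246
b_5 = 290
c_5 = 78
s_6 = 62
t_6 = 244
s_7 = 226
t_7 = 334
p_8 = 34
q_8 = 314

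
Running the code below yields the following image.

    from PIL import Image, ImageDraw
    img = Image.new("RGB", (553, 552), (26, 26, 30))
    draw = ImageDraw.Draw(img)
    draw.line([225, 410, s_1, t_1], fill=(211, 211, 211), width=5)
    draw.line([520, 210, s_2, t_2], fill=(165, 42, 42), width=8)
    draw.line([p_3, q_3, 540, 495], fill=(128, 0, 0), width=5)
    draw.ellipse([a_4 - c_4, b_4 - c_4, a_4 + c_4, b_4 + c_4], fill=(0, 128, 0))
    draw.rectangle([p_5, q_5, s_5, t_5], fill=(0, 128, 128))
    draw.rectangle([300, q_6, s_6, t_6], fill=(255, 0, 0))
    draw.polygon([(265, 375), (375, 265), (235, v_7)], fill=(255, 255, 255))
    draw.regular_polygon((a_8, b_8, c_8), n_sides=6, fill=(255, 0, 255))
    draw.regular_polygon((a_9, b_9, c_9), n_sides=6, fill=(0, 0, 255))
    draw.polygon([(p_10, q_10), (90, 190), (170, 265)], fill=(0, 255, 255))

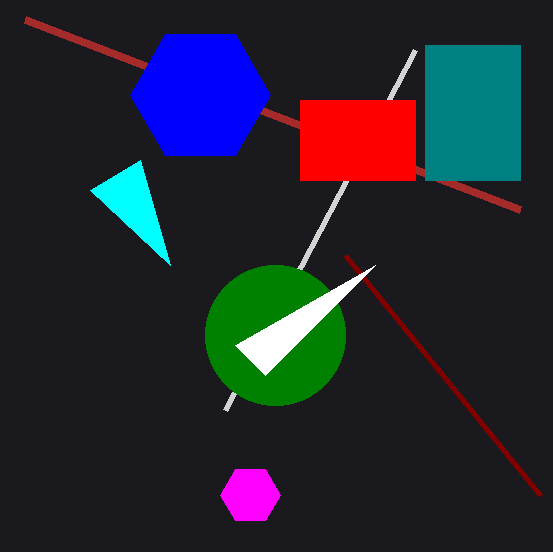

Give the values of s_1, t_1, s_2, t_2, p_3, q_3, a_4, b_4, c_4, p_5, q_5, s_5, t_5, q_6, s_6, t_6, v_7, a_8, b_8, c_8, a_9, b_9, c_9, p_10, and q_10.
s_1 = 415
t_1 = 50
s_2 = 25
t_2 = 20
p_3 = 345
q_3 = 255
a_4 = 275
b_4 = 335
c_4 = 70
p_5 = 425
q_5 = 45
s_5 = 520
t_5 = 180
q_6 = 100
s_6 = 415
t_6 = 180
v_7 = 345
a_8 = 250
b_8 = 495
c_8 = 30
a_9 = 200
b_9 = 95
c_9 = 70
p_10 = 140
q_10 = 160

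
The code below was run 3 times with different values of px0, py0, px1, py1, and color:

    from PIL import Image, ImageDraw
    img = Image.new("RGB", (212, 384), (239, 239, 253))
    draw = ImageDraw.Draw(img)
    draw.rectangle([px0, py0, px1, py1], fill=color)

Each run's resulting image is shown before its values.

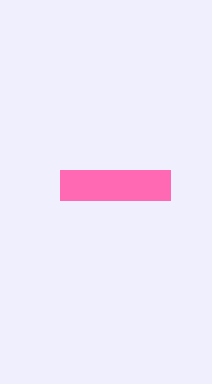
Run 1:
px0 = 60; py0 = 170; px1 = 170; py1 = 200; color = 'hotpink'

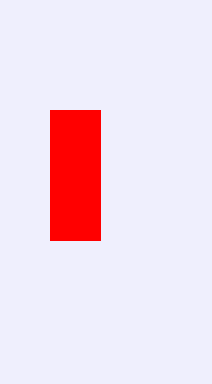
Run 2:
px0 = 50, py0 = 110, px1 = 100, py1 = 240, color = 'red'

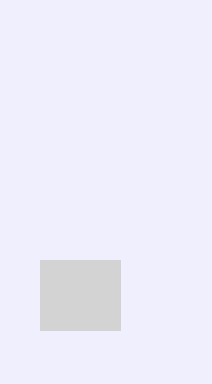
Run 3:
px0 = 40, py0 = 260, px1 = 120, py1 = 330, color = 'lightgray'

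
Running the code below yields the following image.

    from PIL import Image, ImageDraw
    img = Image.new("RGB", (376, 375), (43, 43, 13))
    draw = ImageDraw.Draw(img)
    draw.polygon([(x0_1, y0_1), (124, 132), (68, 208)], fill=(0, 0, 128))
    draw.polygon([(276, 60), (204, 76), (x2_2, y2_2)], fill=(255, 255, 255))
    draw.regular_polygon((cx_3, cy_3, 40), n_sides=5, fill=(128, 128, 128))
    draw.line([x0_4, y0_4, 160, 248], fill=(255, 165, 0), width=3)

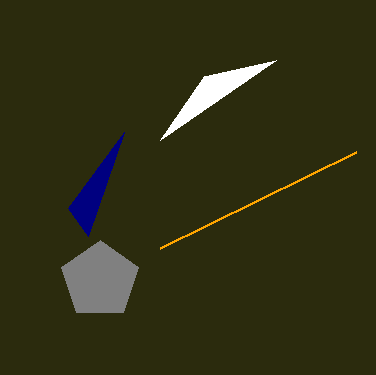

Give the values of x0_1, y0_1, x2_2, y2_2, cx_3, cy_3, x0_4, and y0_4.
x0_1 = 88, y0_1 = 236, x2_2 = 160, y2_2 = 140, cx_3 = 100, cy_3 = 280, x0_4 = 356, y0_4 = 152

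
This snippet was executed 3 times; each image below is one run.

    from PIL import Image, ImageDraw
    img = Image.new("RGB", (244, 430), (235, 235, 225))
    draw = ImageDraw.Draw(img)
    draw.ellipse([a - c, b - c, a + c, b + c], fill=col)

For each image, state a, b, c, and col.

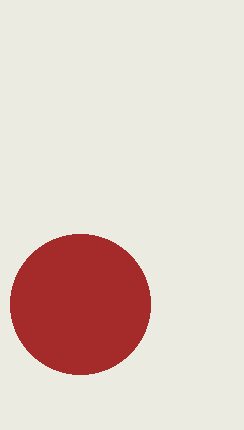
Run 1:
a = 80, b = 304, c = 70, col = 'brown'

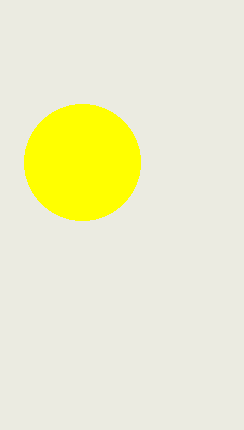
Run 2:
a = 82
b = 162
c = 58
col = 'yellow'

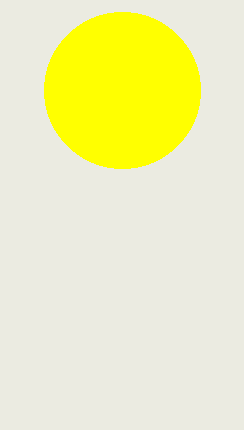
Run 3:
a = 122; b = 90; c = 78; col = 'yellow'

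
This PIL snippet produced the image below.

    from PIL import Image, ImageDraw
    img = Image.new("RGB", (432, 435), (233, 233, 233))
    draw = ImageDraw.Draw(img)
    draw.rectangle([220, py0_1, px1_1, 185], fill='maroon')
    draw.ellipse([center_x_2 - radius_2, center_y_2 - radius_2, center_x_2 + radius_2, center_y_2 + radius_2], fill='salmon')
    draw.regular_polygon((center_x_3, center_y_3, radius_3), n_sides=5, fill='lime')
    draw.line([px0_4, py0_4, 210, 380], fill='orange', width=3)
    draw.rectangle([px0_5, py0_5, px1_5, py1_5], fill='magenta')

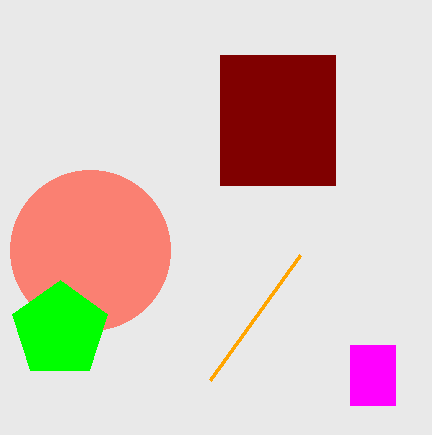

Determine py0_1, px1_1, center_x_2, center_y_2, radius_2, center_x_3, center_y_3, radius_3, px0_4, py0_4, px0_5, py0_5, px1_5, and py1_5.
py0_1 = 55, px1_1 = 335, center_x_2 = 90, center_y_2 = 250, radius_2 = 80, center_x_3 = 60, center_y_3 = 330, radius_3 = 50, px0_4 = 300, py0_4 = 255, px0_5 = 350, py0_5 = 345, px1_5 = 395, py1_5 = 405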